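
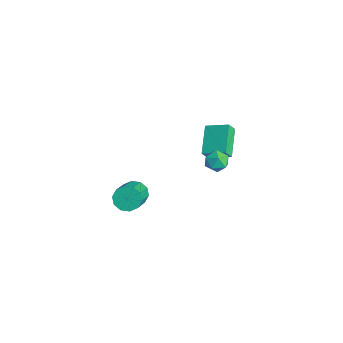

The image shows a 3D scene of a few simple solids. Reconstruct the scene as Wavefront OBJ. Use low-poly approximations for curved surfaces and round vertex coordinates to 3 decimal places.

v -2.932 2.921 -1.144
v -2.759 2.465 -0.46
v -2.06 3.964 -0.669
v -1.887 3.508 0.015
v -1.433 2.092 -2.075
v -1.26 1.636 -1.391
v -0.561 3.135 -1.6
v -0.388 2.679 -0.916
v 1.696 -3.449 -0.507
v 2.172 -3.49 -1.136
v 3.54 -4.391 -0.042
v 3.064 -4.351 0.587
v 2.264 -3.07 -0.904
v 3.632 -3.971 0.19
v 2.138 -2.795 -0.521
v 3.506 -3.696 0.573
v 1.844 -2.77 -0.132
v 3.212 -3.671 0.962
v 1.493 -3.004 0.113
v 2.861 -3.905 1.207
v 1.22 -3.409 0.122
v 2.588 -4.31 1.216
v 1.128 -3.829 -0.11
v 2.496 -4.73 0.984
v 1.254 -4.104 -0.493
v 2.622 -5.005 0.601
v 1.548 -4.129 -0.882
v 2.916 -5.03 0.212
v 1.899 -3.895 -1.127
v 3.267 -4.796 -0.033
v 1.003 2.233 0.122
v 1.53 1.854 -0.288
v 0.15 1.386 -0.192
v 0.677 1.007 -0.602
v 0.725 1.023 0.164
v 1.252 1.546 0.358
v 0.428 1.694 -0.838
v 0.955 2.217 -0.644
v 1.175 1.521 -0.881
v 1.358 1.106 -0.262
v 0.322 2.134 -0.218
v 0.505 1.719 0.401
f 2 4 1
f 5 2 1
f 1 4 3
f 3 5 1
f 2 8 4
f 6 2 5
f 6 8 2
f 4 8 3
f 7 5 3
f 3 8 7
f 7 6 5
f 8 6 7
f 10 9 13
f 10 13 11
f 11 13 14
f 11 14 12
f 13 9 15
f 13 15 14
f 14 15 16
f 14 16 12
f 15 9 17
f 15 17 16
f 16 17 18
f 16 18 12
f 17 9 19
f 17 19 18
f 18 19 20
f 18 20 12
f 19 9 21
f 19 21 20
f 20 21 22
f 20 22 12
f 21 9 23
f 21 23 22
f 22 23 24
f 22 24 12
f 23 9 25
f 23 25 24
f 24 25 26
f 24 26 12
f 25 9 27
f 25 27 26
f 26 27 28
f 26 28 12
f 27 9 29
f 27 29 28
f 28 29 30
f 28 30 12
f 29 9 10
f 29 10 30
f 30 10 11
f 30 11 12
f 31 42 36
f 31 36 32
f 31 32 38
f 31 38 41
f 31 41 42
f 32 36 40
f 36 42 35
f 42 41 33
f 41 38 37
f 38 32 39
f 34 40 35
f 34 35 33
f 34 33 37
f 34 37 39
f 34 39 40
f 35 40 36
f 33 35 42
f 37 33 41
f 39 37 38
f 40 39 32



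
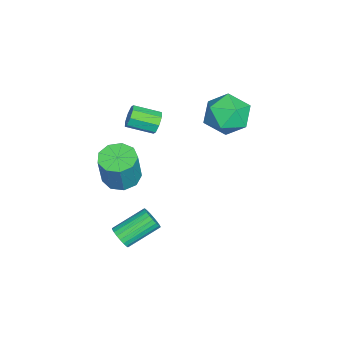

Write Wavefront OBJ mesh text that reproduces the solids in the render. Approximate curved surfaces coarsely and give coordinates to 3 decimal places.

v -1.763 -1.959 -0.904
v -1.466 -2.084 -1.374
v -1.32 -3.267 -0.966
v -1.617 -3.141 -0.496
v -1.212 -1.941 -1.05
v -1.066 -3.124 -0.642
v -1.281 -1.808 -0.64
v -1.135 -2.991 -0.232
v -1.632 -1.763 -0.385
v -1.486 -2.946 0.023
v -2.06 -1.833 -0.434
v -1.914 -3.016 -0.026
v -2.314 -1.976 -0.758
v -2.168 -3.159 -0.35
v -2.245 -2.109 -1.168
v -2.099 -3.292 -0.76
v -1.894 -2.154 -1.423
v -1.748 -3.337 -1.015
v 2.961 -2.643 -4.37
v 3.416 -2.547 -4.058
v 2.635 -1.361 -3.279
v 2.179 -1.457 -3.59
v 3.451 -2.406 -4.24
v 2.67 -1.219 -3.461
v 3.401 -2.305 -4.444
v 2.619 -1.118 -3.665
v 3.274 -2.262 -4.635
v 2.493 -1.076 -3.856
v 3.094 -2.286 -4.78
v 2.313 -1.1 -4.001
v 2.89 -2.371 -4.854
v 2.109 -1.185 -4.075
v 2.699 -2.504 -4.845
v 1.918 -1.317 -4.065
v 2.553 -2.66 -4.753
v 1.772 -1.474 -3.974
v 2.477 -2.814 -4.595
v 1.696 -1.627 -3.816
v 2.485 -2.938 -4.398
v 1.704 -1.751 -3.619
v 2.575 -3.011 -4.196
v 1.794 -1.824 -3.417
v 2.732 -3.02 -4.024
v 1.951 -1.834 -3.245
v 2.928 -2.965 -3.912
v 2.147 -1.778 -3.133
v 3.13 -2.853 -3.879
v 2.349 -1.667 -3.1
v 3.303 -2.706 -3.931
v 2.522 -1.52 -3.152
v 2.42 -2.647 -0.814
v 2.836 -1.961 -0.921
v 3.316 -2.006 0.646
v 2.9 -2.693 0.754
v 2.319 -1.845 -0.759
v 2.799 -1.891 0.808
v 1.849 -2.105 -0.623
v 2.329 -2.151 0.944
v 1.646 -2.619 -0.576
v 2.126 -2.665 0.992
v 1.806 -3.146 -0.64
v 2.286 -3.191 0.927
v 2.252 -3.439 -0.786
v 2.732 -3.485 0.782
v 2.778 -3.362 -0.944
v 3.258 -3.408 0.623
v 3.136 -2.951 -1.042
v 3.616 -2.996 0.526
v 3.159 -2.397 -1.033
v 3.639 -2.443 0.535
v -3.226 0.981 -0.205
v -2.549 1.814 0.133
v -1.771 -0.034 -0.613
v -1.094 0.799 -0.275
v -1.712 0.235 0.478
v -2.611 0.863 0.73
v -1.709 0.917 -1.21
v -2.608 1.545 -0.958
v -1.612 1.775 -0.488
v -1.614 1.353 0.555
v -2.706 0.427 -1.035
v -2.708 0.005 0.008
f 2 1 5
f 2 5 3
f 3 5 6
f 3 6 4
f 5 1 7
f 5 7 6
f 6 7 8
f 6 8 4
f 7 1 9
f 7 9 8
f 8 9 10
f 8 10 4
f 9 1 11
f 9 11 10
f 10 11 12
f 10 12 4
f 11 1 13
f 11 13 12
f 12 13 14
f 12 14 4
f 13 1 15
f 13 15 14
f 14 15 16
f 14 16 4
f 15 1 17
f 15 17 16
f 16 17 18
f 16 18 4
f 17 1 2
f 17 2 18
f 18 2 3
f 18 3 4
f 20 19 23
f 20 23 21
f 21 23 24
f 21 24 22
f 23 19 25
f 23 25 24
f 24 25 26
f 24 26 22
f 25 19 27
f 25 27 26
f 26 27 28
f 26 28 22
f 27 19 29
f 27 29 28
f 28 29 30
f 28 30 22
f 29 19 31
f 29 31 30
f 30 31 32
f 30 32 22
f 31 19 33
f 31 33 32
f 32 33 34
f 32 34 22
f 33 19 35
f 33 35 34
f 34 35 36
f 34 36 22
f 35 19 37
f 35 37 36
f 36 37 38
f 36 38 22
f 37 19 39
f 37 39 38
f 38 39 40
f 38 40 22
f 39 19 41
f 39 41 40
f 40 41 42
f 40 42 22
f 41 19 43
f 41 43 42
f 42 43 44
f 42 44 22
f 43 19 45
f 43 45 44
f 44 45 46
f 44 46 22
f 45 19 47
f 45 47 46
f 46 47 48
f 46 48 22
f 47 19 49
f 47 49 48
f 48 49 50
f 48 50 22
f 49 19 20
f 49 20 50
f 50 20 21
f 50 21 22
f 52 51 55
f 52 55 53
f 53 55 56
f 53 56 54
f 55 51 57
f 55 57 56
f 56 57 58
f 56 58 54
f 57 51 59
f 57 59 58
f 58 59 60
f 58 60 54
f 59 51 61
f 59 61 60
f 60 61 62
f 60 62 54
f 61 51 63
f 61 63 62
f 62 63 64
f 62 64 54
f 63 51 65
f 63 65 64
f 64 65 66
f 64 66 54
f 65 51 67
f 65 67 66
f 66 67 68
f 66 68 54
f 67 51 69
f 67 69 68
f 68 69 70
f 68 70 54
f 69 51 52
f 69 52 70
f 70 52 53
f 70 53 54
f 71 82 76
f 71 76 72
f 71 72 78
f 71 78 81
f 71 81 82
f 72 76 80
f 76 82 75
f 82 81 73
f 81 78 77
f 78 72 79
f 74 80 75
f 74 75 73
f 74 73 77
f 74 77 79
f 74 79 80
f 75 80 76
f 73 75 82
f 77 73 81
f 79 77 78
f 80 79 72



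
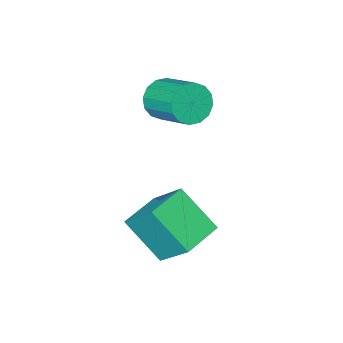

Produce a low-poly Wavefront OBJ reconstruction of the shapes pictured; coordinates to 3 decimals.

v 1.57 -0.334 -0.178
v 1.438 1.007 1.259
v 1.158 1.123 -1.575
v 1.027 2.464 -0.138
v 3.153 -0.024 -0.322
v 3.022 1.317 1.115
v 2.742 1.433 -1.719
v 2.61 2.774 -0.282
v -0.888 -2.735 2.516
v -0.396 -3.079 3.2
v -0.34 -1.428 3.988
v -0.832 -1.085 3.304
v -0.079 -2.937 2.881
v -0.024 -1.286 3.669
v 0.021 -2.741 2.465
v 0.076 -1.091 3.253
v -0.123 -2.544 2.062
v -0.067 -0.893 2.85
v -0.471 -2.398 1.78
v -0.416 -0.748 2.568
v -0.931 -2.343 1.696
v -0.876 -0.692 2.484
v -1.38 -2.392 1.832
v -1.324 -0.741 2.62
v -1.696 -2.534 2.151
v -1.641 -0.883 2.939
v -1.796 -2.729 2.567
v -1.741 -1.079 3.355
v -1.653 -2.927 2.97
v -1.597 -1.276 3.758
v -1.304 -3.072 3.252
v -1.249 -1.422 4.04
v -0.844 -3.128 3.336
v -0.789 -1.477 4.124
f 2 4 1
f 5 2 1
f 1 4 3
f 3 5 1
f 2 8 4
f 6 2 5
f 6 8 2
f 4 8 3
f 7 5 3
f 3 8 7
f 7 6 5
f 8 6 7
f 10 9 13
f 10 13 11
f 11 13 14
f 11 14 12
f 13 9 15
f 13 15 14
f 14 15 16
f 14 16 12
f 15 9 17
f 15 17 16
f 16 17 18
f 16 18 12
f 17 9 19
f 17 19 18
f 18 19 20
f 18 20 12
f 19 9 21
f 19 21 20
f 20 21 22
f 20 22 12
f 21 9 23
f 21 23 22
f 22 23 24
f 22 24 12
f 23 9 25
f 23 25 24
f 24 25 26
f 24 26 12
f 25 9 27
f 25 27 26
f 26 27 28
f 26 28 12
f 27 9 29
f 27 29 28
f 28 29 30
f 28 30 12
f 29 9 31
f 29 31 30
f 30 31 32
f 30 32 12
f 31 9 33
f 31 33 32
f 32 33 34
f 32 34 12
f 33 9 10
f 33 10 34
f 34 10 11
f 34 11 12



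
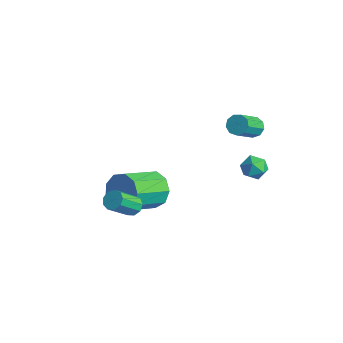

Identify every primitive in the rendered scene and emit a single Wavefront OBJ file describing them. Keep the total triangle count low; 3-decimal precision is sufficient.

v 2.481 4.185 -1.51
v 3.025 4.009 -1.1
v 2.575 3.191 -2.06
v 3.119 3.015 -1.65
v 2.471 3.053 -1.377
v 2.413 3.667 -1.037
v 3.187 3.533 -2.123
v 3.129 4.147 -1.783
v 3.462 3.606 -1.478
v 3.019 3.309 -1.018
v 2.581 3.891 -2.142
v 2.138 3.594 -1.682
v -0.162 0.204 -3.494
v 0.444 -0.126 -4.203
v 0.569 -1.975 -3.236
v -0.038 -1.644 -2.526
v 0.804 0.159 -3.705
v 0.928 -1.69 -2.738
v 0.711 0.465 -3.108
v 0.836 -1.383 -2.141
v 0.21 0.649 -2.692
v 0.335 -1.199 -1.724
v -0.465 0.625 -2.65
v -0.34 -1.223 -1.683
v -0.999 0.404 -3.004
v -0.874 -1.444 -2.036
v -1.141 0.09 -3.586
v -1.017 -1.759 -2.619
v -0.826 -0.171 -4.126
v -0.701 -2.02 -3.158
v -0.2 -0.257 -4.369
v -0.075 -2.105 -3.402
v 0.979 -1.752 -2.674
v 1.368 -1.489 -2.428
v 1.41 -2.565 -1.341
v 1.021 -2.828 -1.586
v 1.046 -1.377 -2.305
v 1.088 -2.453 -1.218
v 0.693 -1.441 -2.354
v 0.735 -2.516 -1.267
v 0.473 -1.65 -2.553
v 0.515 -2.726 -1.466
v 0.49 -1.907 -2.808
v 0.532 -2.983 -1.721
v 0.736 -2.092 -3
v 0.778 -3.167 -1.913
v 1.095 -2.117 -3.04
v 1.137 -3.193 -1.952
v 1.4 -1.972 -2.908
v 1.442 -3.048 -1.821
v 1.508 -1.724 -2.666
v 1.55 -2.8 -1.579
v 2.375 3.82 0.855
v 2.867 4.045 0.956
v 3.196 2.866 1.986
v 2.705 2.64 1.885
v 2.611 4.182 1.195
v 2.94 3.003 2.225
v 2.245 4.15 1.275
v 2.574 2.97 2.305
v 1.94 3.963 1.158
v 2.269 2.783 2.188
v 1.839 3.709 0.9
v 2.168 2.529 1.93
v 1.989 3.507 0.62
v 2.318 2.327 1.65
v 2.32 3.451 0.451
v 2.649 2.272 1.48
v 2.677 3.568 0.47
v 3.006 2.388 1.5
v 2.893 3.803 0.67
v 3.222 2.623 1.7
f 1 12 6
f 1 6 2
f 1 2 8
f 1 8 11
f 1 11 12
f 2 6 10
f 6 12 5
f 12 11 3
f 11 8 7
f 8 2 9
f 4 10 5
f 4 5 3
f 4 3 7
f 4 7 9
f 4 9 10
f 5 10 6
f 3 5 12
f 7 3 11
f 9 7 8
f 10 9 2
f 14 13 17
f 14 17 15
f 15 17 18
f 15 18 16
f 17 13 19
f 17 19 18
f 18 19 20
f 18 20 16
f 19 13 21
f 19 21 20
f 20 21 22
f 20 22 16
f 21 13 23
f 21 23 22
f 22 23 24
f 22 24 16
f 23 13 25
f 23 25 24
f 24 25 26
f 24 26 16
f 25 13 27
f 25 27 26
f 26 27 28
f 26 28 16
f 27 13 29
f 27 29 28
f 28 29 30
f 28 30 16
f 29 13 31
f 29 31 30
f 30 31 32
f 30 32 16
f 31 13 14
f 31 14 32
f 32 14 15
f 32 15 16
f 34 33 37
f 34 37 35
f 35 37 38
f 35 38 36
f 37 33 39
f 37 39 38
f 38 39 40
f 38 40 36
f 39 33 41
f 39 41 40
f 40 41 42
f 40 42 36
f 41 33 43
f 41 43 42
f 42 43 44
f 42 44 36
f 43 33 45
f 43 45 44
f 44 45 46
f 44 46 36
f 45 33 47
f 45 47 46
f 46 47 48
f 46 48 36
f 47 33 49
f 47 49 48
f 48 49 50
f 48 50 36
f 49 33 51
f 49 51 50
f 50 51 52
f 50 52 36
f 51 33 34
f 51 34 52
f 52 34 35
f 52 35 36
f 54 53 57
f 54 57 55
f 55 57 58
f 55 58 56
f 57 53 59
f 57 59 58
f 58 59 60
f 58 60 56
f 59 53 61
f 59 61 60
f 60 61 62
f 60 62 56
f 61 53 63
f 61 63 62
f 62 63 64
f 62 64 56
f 63 53 65
f 63 65 64
f 64 65 66
f 64 66 56
f 65 53 67
f 65 67 66
f 66 67 68
f 66 68 56
f 67 53 69
f 67 69 68
f 68 69 70
f 68 70 56
f 69 53 71
f 69 71 70
f 70 71 72
f 70 72 56
f 71 53 54
f 71 54 72
f 72 54 55
f 72 55 56



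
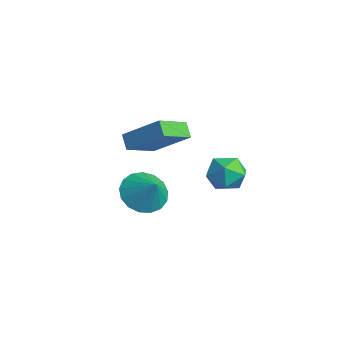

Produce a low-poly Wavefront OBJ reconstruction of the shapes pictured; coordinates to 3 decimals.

v 1.472 -3.521 -1.999
v 2.141 -4.014 -2.574
v 2.368 -3.379 -1.081
v 2.198 -3.551 -2.701
v 2.088 -3.081 -2.668
v 1.838 -2.712 -2.481
v 1.504 -2.529 -2.183
v 1.163 -2.572 -1.844
v 0.892 -2.834 -1.54
v 0.755 -3.252 -1.341
v 0.782 -3.733 -1.293
v 0.967 -4.164 -1.407
v 1.268 -4.449 -1.656
v 1.616 -4.521 -1.984
v 1.931 -4.364 -2.315
v -3.325 -2.433 -1.638
v -2.072 -1.339 -0.406
v -3.86 -1.003 -2.363
v -2.606 0.091 -1.132
v -2.734 -2.491 -2.188
v -1.48 -1.397 -0.957
v -3.268 -1.061 -2.914
v -2.015 0.033 -1.682
v -1.947 1.62 -3.399
v -1.184 2.145 -3.712
v -1.096 0.295 -3.548
v -0.333 0.82 -3.861
v -0.625 0.888 -2.931
v -1.151 1.707 -2.838
v -1.129 0.733 -4.422
v -1.655 1.552 -4.329
v -0.679 1.597 -4.344
v -0.367 1.693 -3.422
v -1.913 0.747 -3.838
v -1.601 0.843 -2.916
f 2 1 4
f 2 4 3
f 4 1 5
f 4 5 3
f 5 1 6
f 5 6 3
f 6 1 7
f 6 7 3
f 7 1 8
f 7 8 3
f 8 1 9
f 8 9 3
f 9 1 10
f 9 10 3
f 10 1 11
f 10 11 3
f 11 1 12
f 11 12 3
f 12 1 13
f 12 13 3
f 13 1 14
f 13 14 3
f 14 1 15
f 14 15 3
f 15 1 2
f 15 2 3
f 17 19 16
f 20 17 16
f 16 19 18
f 18 20 16
f 17 23 19
f 21 17 20
f 21 23 17
f 19 23 18
f 22 20 18
f 18 23 22
f 22 21 20
f 23 21 22
f 24 35 29
f 24 29 25
f 24 25 31
f 24 31 34
f 24 34 35
f 25 29 33
f 29 35 28
f 35 34 26
f 34 31 30
f 31 25 32
f 27 33 28
f 27 28 26
f 27 26 30
f 27 30 32
f 27 32 33
f 28 33 29
f 26 28 35
f 30 26 34
f 32 30 31
f 33 32 25



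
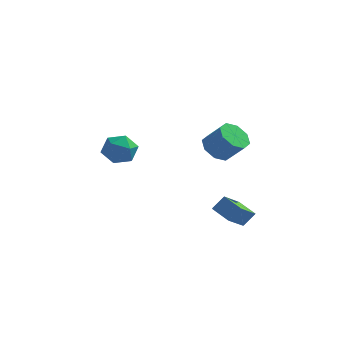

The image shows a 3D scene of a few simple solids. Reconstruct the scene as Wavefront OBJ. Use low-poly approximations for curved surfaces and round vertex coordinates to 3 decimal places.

v 3.63 -3.101 0.141
v 2.791 -2.627 0.473
v 3.947 -1.989 -0.648
v 3.108 -1.515 -0.316
v 4.052 -2.785 0.756
v 3.213 -2.311 1.088
v 4.369 -1.673 -0.033
v 3.53 -1.199 0.299
v 2.672 -1.61 3.5
v 3.155 -1.951 2.991
v 3.971 -2.11 3.87
v 3.488 -1.77 4.38
v 3.235 -1.36 3.023
v 4.051 -1.519 3.902
v 2.986 -0.916 3.334
v 3.802 -1.075 4.214
v 2.553 -0.879 3.743
v 3.369 -1.038 4.622
v 2.189 -1.27 4.01
v 3.005 -1.429 4.889
v 2.109 -1.861 3.978
v 2.925 -2.02 4.857
v 2.358 -2.305 3.666
v 3.174 -2.464 4.546
v 2.791 -2.342 3.258
v 3.607 -2.501 4.137
v -2.473 -0.554 2.954
v -1.919 0.043 2.67
v -1.821 -1.523 2.19
v -1.267 -0.926 1.906
v -1.245 -1.177 2.73
v -1.647 -0.579 3.202
v -2.093 -0.901 1.658
v -2.495 -0.303 2.13
v -1.684 -0.172 1.869
v -1.16 -0.342 2.531
v -2.58 -1.138 2.329
v -2.056 -1.308 2.991
f 2 4 1
f 5 2 1
f 1 4 3
f 3 5 1
f 2 8 4
f 6 2 5
f 6 8 2
f 4 8 3
f 7 5 3
f 3 8 7
f 7 6 5
f 8 6 7
f 10 9 13
f 10 13 11
f 11 13 14
f 11 14 12
f 13 9 15
f 13 15 14
f 14 15 16
f 14 16 12
f 15 9 17
f 15 17 16
f 16 17 18
f 16 18 12
f 17 9 19
f 17 19 18
f 18 19 20
f 18 20 12
f 19 9 21
f 19 21 20
f 20 21 22
f 20 22 12
f 21 9 23
f 21 23 22
f 22 23 24
f 22 24 12
f 23 9 25
f 23 25 24
f 24 25 26
f 24 26 12
f 25 9 10
f 25 10 26
f 26 10 11
f 26 11 12
f 27 38 32
f 27 32 28
f 27 28 34
f 27 34 37
f 27 37 38
f 28 32 36
f 32 38 31
f 38 37 29
f 37 34 33
f 34 28 35
f 30 36 31
f 30 31 29
f 30 29 33
f 30 33 35
f 30 35 36
f 31 36 32
f 29 31 38
f 33 29 37
f 35 33 34
f 36 35 28



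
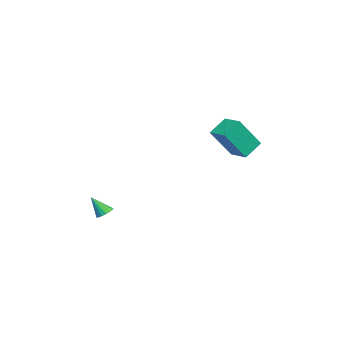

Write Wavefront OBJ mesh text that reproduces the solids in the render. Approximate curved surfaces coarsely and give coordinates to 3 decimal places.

v -0.82 3.493 2.405
v -0.083 2.465 4.107
v 0.041 4.292 2.516
v 0.778 3.264 4.217
v -0.078 2.796 1.663
v 0.659 1.768 3.364
v 0.783 3.595 1.773
v 1.52 2.567 3.475
v 1.574 -3.44 -2.066
v 1.998 -3.699 -2.219
v 1.506 -4.16 -1.034
v 2.089 -3.512 -2.082
v 2.062 -3.308 -1.942
v 1.923 -3.135 -1.83
v 1.704 -3.031 -1.772
v 1.456 -3.021 -1.781
v 1.234 -3.107 -1.856
v 1.091 -3.269 -1.978
v 1.058 -3.47 -2.121
v 1.143 -3.665 -2.251
v 1.327 -3.807 -2.339
v 1.568 -3.866 -2.364
v 1.81 -3.827 -2.321
f 2 4 1
f 5 2 1
f 1 4 3
f 3 5 1
f 2 8 4
f 6 2 5
f 6 8 2
f 4 8 3
f 7 5 3
f 3 8 7
f 7 6 5
f 8 6 7
f 10 9 12
f 10 12 11
f 12 9 13
f 12 13 11
f 13 9 14
f 13 14 11
f 14 9 15
f 14 15 11
f 15 9 16
f 15 16 11
f 16 9 17
f 16 17 11
f 17 9 18
f 17 18 11
f 18 9 19
f 18 19 11
f 19 9 20
f 19 20 11
f 20 9 21
f 20 21 11
f 21 9 22
f 21 22 11
f 22 9 23
f 22 23 11
f 23 9 10
f 23 10 11



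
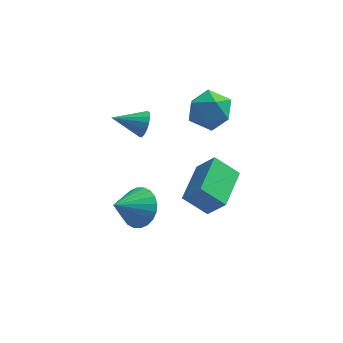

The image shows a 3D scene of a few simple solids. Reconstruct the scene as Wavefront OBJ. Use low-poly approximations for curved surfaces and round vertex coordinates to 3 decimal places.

v -0.883 3.412 -0.357
v -0.233 4.214 -0.855
v 0.293 3.346 1.075
v 0.943 4.148 0.577
v -0.093 4.421 0.983
v -0.82 4.462 0.097
v 0.88 3.098 0.123
v 0.153 3.139 -0.763
v 0.857 4.02 -0.558
v 0.256 4.838 -0.027
v -0.196 2.722 0.247
v -0.797 3.54 0.778
v -0.822 -1.997 -0.656
v -0.046 -2.304 0.354
v -0.333 0.021 -0.417
v 0.442 -0.286 0.593
v 0.258 -2.154 -1.533
v 1.033 -2.461 -0.523
v 0.746 -0.136 -1.294
v 1.522 -0.443 -0.284
v -2.71 1.761 0.773
v -2.464 1.34 1.275
v -4.11 1.579 1.307
v -2.451 1.645 1.413
v -2.497 1.977 1.404
v -2.592 2.259 1.251
v -2.714 2.427 0.988
v -2.835 2.443 0.676
v -2.927 2.302 0.386
v -2.97 2.038 0.185
v -2.952 1.71 0.119
v -2.879 1.394 0.202
v -2.767 1.162 0.417
v -2.642 1.067 0.713
v -2.533 1.131 1.023
v -2.856 0.3 -3.798
v -2.382 0.719 -2.947
v -3.884 -0.56 -2.802
v -2.682 0.995 -3.017
v -3.007 1.166 -3.206
v -3.31 1.205 -3.485
v -3.544 1.106 -3.812
v -3.673 0.885 -4.136
v -3.677 0.574 -4.409
v -3.556 0.222 -4.589
v -3.329 -0.118 -4.649
v -3.03 -0.395 -4.579
v -2.704 -0.566 -4.39
v -2.401 -0.605 -4.111
v -2.168 -0.506 -3.784
v -2.039 -0.285 -3.459
v -2.035 0.026 -3.186
v -2.155 0.378 -3.006
f 1 12 6
f 1 6 2
f 1 2 8
f 1 8 11
f 1 11 12
f 2 6 10
f 6 12 5
f 12 11 3
f 11 8 7
f 8 2 9
f 4 10 5
f 4 5 3
f 4 3 7
f 4 7 9
f 4 9 10
f 5 10 6
f 3 5 12
f 7 3 11
f 9 7 8
f 10 9 2
f 14 16 13
f 17 14 13
f 13 16 15
f 15 17 13
f 14 20 16
f 18 14 17
f 18 20 14
f 16 20 15
f 19 17 15
f 15 20 19
f 19 18 17
f 20 18 19
f 22 21 24
f 22 24 23
f 24 21 25
f 24 25 23
f 25 21 26
f 25 26 23
f 26 21 27
f 26 27 23
f 27 21 28
f 27 28 23
f 28 21 29
f 28 29 23
f 29 21 30
f 29 30 23
f 30 21 31
f 30 31 23
f 31 21 32
f 31 32 23
f 32 21 33
f 32 33 23
f 33 21 34
f 33 34 23
f 34 21 35
f 34 35 23
f 35 21 22
f 35 22 23
f 37 36 39
f 37 39 38
f 39 36 40
f 39 40 38
f 40 36 41
f 40 41 38
f 41 36 42
f 41 42 38
f 42 36 43
f 42 43 38
f 43 36 44
f 43 44 38
f 44 36 45
f 44 45 38
f 45 36 46
f 45 46 38
f 46 36 47
f 46 47 38
f 47 36 48
f 47 48 38
f 48 36 49
f 48 49 38
f 49 36 50
f 49 50 38
f 50 36 51
f 50 51 38
f 51 36 52
f 51 52 38
f 52 36 53
f 52 53 38
f 53 36 37
f 53 37 38



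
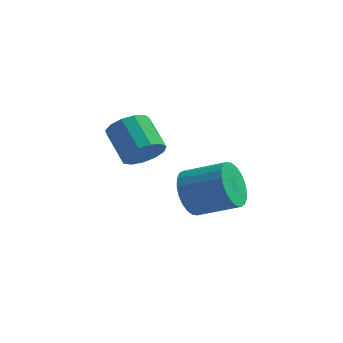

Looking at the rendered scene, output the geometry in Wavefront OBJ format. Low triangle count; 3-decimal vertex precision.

v 2.004 -2.056 -0.796
v 2.513 -1.361 -0.919
v 1.545 -0.49 -0.007
v 1.036 -1.184 0.116
v 2.181 -1.354 -1.279
v 1.213 -0.483 -0.367
v 1.792 -1.57 -1.486
v 0.824 -0.698 -0.574
v 1.471 -1.94 -1.473
v 0.503 -1.068 -0.562
v 1.319 -2.347 -1.246
v 0.35 -1.475 -0.334
v 1.384 -2.661 -0.876
v 0.416 -1.789 0.036
v 1.647 -2.783 -0.48
v 0.678 -1.912 0.432
v 2.022 -2.675 -0.185
v 1.054 -1.803 0.727
v 2.393 -2.37 -0.083
v 1.424 -1.498 0.828
v 2.639 -1.965 -0.208
v 1.671 -1.093 0.703
v 2.684 -1.589 -0.52
v 1.716 -0.717 0.392
v 2.682 1.097 -4.357
v 3.053 1.529 -5.287
v 4.769 1.635 -4.552
v 4.398 1.203 -3.623
v 2.94 1.879 -5.072
v 4.656 1.984 -4.338
v 2.787 2.109 -4.749
v 4.504 2.215 -4.014
v 2.619 2.185 -4.366
v 4.335 2.291 -3.631
v 2.46 2.096 -3.982
v 4.176 2.202 -3.247
v 2.334 1.855 -3.655
v 4.051 1.96 -2.92
v 2.262 1.498 -3.435
v 3.979 1.604 -2.7
v 2.254 1.08 -3.355
v 3.97 1.186 -2.62
v 2.311 0.665 -3.428
v 4.027 0.771 -2.693
v 2.424 0.316 -3.642
v 4.14 0.421 -2.908
v 2.576 0.085 -3.966
v 4.293 0.191 -3.231
v 2.745 0.009 -4.349
v 4.461 0.115 -3.614
v 2.904 0.098 -4.733
v 4.62 0.204 -3.998
v 3.029 0.34 -5.06
v 4.746 0.445 -4.325
v 3.101 0.696 -5.28
v 4.818 0.802 -4.545
v 3.11 1.114 -5.36
v 4.826 1.22 -4.625
f 2 1 5
f 2 5 3
f 3 5 6
f 3 6 4
f 5 1 7
f 5 7 6
f 6 7 8
f 6 8 4
f 7 1 9
f 7 9 8
f 8 9 10
f 8 10 4
f 9 1 11
f 9 11 10
f 10 11 12
f 10 12 4
f 11 1 13
f 11 13 12
f 12 13 14
f 12 14 4
f 13 1 15
f 13 15 14
f 14 15 16
f 14 16 4
f 15 1 17
f 15 17 16
f 16 17 18
f 16 18 4
f 17 1 19
f 17 19 18
f 18 19 20
f 18 20 4
f 19 1 21
f 19 21 20
f 20 21 22
f 20 22 4
f 21 1 23
f 21 23 22
f 22 23 24
f 22 24 4
f 23 1 2
f 23 2 24
f 24 2 3
f 24 3 4
f 26 25 29
f 26 29 27
f 27 29 30
f 27 30 28
f 29 25 31
f 29 31 30
f 30 31 32
f 30 32 28
f 31 25 33
f 31 33 32
f 32 33 34
f 32 34 28
f 33 25 35
f 33 35 34
f 34 35 36
f 34 36 28
f 35 25 37
f 35 37 36
f 36 37 38
f 36 38 28
f 37 25 39
f 37 39 38
f 38 39 40
f 38 40 28
f 39 25 41
f 39 41 40
f 40 41 42
f 40 42 28
f 41 25 43
f 41 43 42
f 42 43 44
f 42 44 28
f 43 25 45
f 43 45 44
f 44 45 46
f 44 46 28
f 45 25 47
f 45 47 46
f 46 47 48
f 46 48 28
f 47 25 49
f 47 49 48
f 48 49 50
f 48 50 28
f 49 25 51
f 49 51 50
f 50 51 52
f 50 52 28
f 51 25 53
f 51 53 52
f 52 53 54
f 52 54 28
f 53 25 55
f 53 55 54
f 54 55 56
f 54 56 28
f 55 25 57
f 55 57 56
f 56 57 58
f 56 58 28
f 57 25 26
f 57 26 58
f 58 26 27
f 58 27 28



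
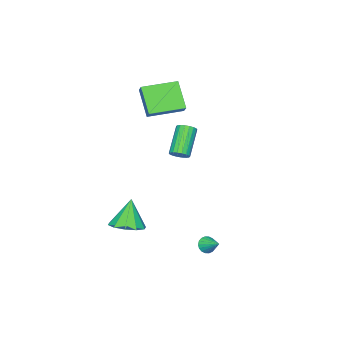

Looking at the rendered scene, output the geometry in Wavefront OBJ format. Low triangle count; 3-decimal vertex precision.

v 2.163 -1.232 -2.435
v 2.983 -0.719 -2.082
v 1.537 -1.408 -0.725
v 2.525 -0.295 -2.206
v 1.928 -0.229 -2.418
v 1.421 -0.546 -2.636
v 1.198 -1.125 -2.778
v 1.343 -1.745 -2.788
v 1.801 -2.169 -2.664
v 2.398 -2.235 -2.453
v 2.905 -1.917 -2.234
v 3.129 -1.338 -2.093
v -5.225 -3.553 4.486
v -4.738 -3.037 5.086
v -4.537 -2.483 3.008
v -4.05 -1.967 3.608
v -3.59 -4.873 4.292
v -3.103 -4.357 4.892
v -2.902 -3.803 2.814
v -2.415 -3.287 3.414
v 0.939 3.119 -2.827
v 1.244 2.821 -2.479
v 1.201 4.081 -2.233
v 1.405 2.885 -2.653
v 1.473 2.994 -2.86
v 1.436 3.129 -3.062
v 1.301 3.261 -3.216
v 1.093 3.366 -3.294
v 0.855 3.421 -3.279
v 0.634 3.417 -3.175
v 0.473 3.354 -3.001
v 0.404 3.245 -2.794
v 0.441 3.11 -2.592
v 0.577 2.978 -2.438
v 0.784 2.873 -2.36
v 1.022 2.817 -2.375
v -0.62 0.147 2.204
v -0.247 0.293 2.609
v -1.526 -0.181 3.961
v -1.9 -0.327 3.556
v -0.372 0.51 2.567
v -1.651 0.036 3.918
v -0.546 0.654 2.453
v -1.825 0.181 3.804
v -0.735 0.699 2.289
v -2.014 0.225 3.641
v -0.901 0.634 2.109
v -2.18 0.16 3.46
v -1.012 0.472 1.948
v -2.291 -0.002 3.299
v -1.045 0.246 1.837
v -2.324 -0.227 3.189
v -0.994 0.001 1.799
v -2.273 -0.473 3.151
v -0.869 -0.216 1.842
v -2.148 -0.69 3.193
v -0.695 -0.361 1.956
v -1.974 -0.834 3.307
v -0.506 -0.405 2.119
v -1.785 -0.879 3.471
v -0.34 -0.34 2.3
v -1.619 -0.814 3.651
v -0.229 -0.178 2.461
v -1.508 -0.652 3.812
v -0.196 0.047 2.571
v -1.475 -0.426 3.923
f 2 1 4
f 2 4 3
f 4 1 5
f 4 5 3
f 5 1 6
f 5 6 3
f 6 1 7
f 6 7 3
f 7 1 8
f 7 8 3
f 8 1 9
f 8 9 3
f 9 1 10
f 9 10 3
f 10 1 11
f 10 11 3
f 11 1 12
f 11 12 3
f 12 1 2
f 12 2 3
f 14 16 13
f 17 14 13
f 13 16 15
f 15 17 13
f 14 20 16
f 18 14 17
f 18 20 14
f 16 20 15
f 19 17 15
f 15 20 19
f 19 18 17
f 20 18 19
f 22 21 24
f 22 24 23
f 24 21 25
f 24 25 23
f 25 21 26
f 25 26 23
f 26 21 27
f 26 27 23
f 27 21 28
f 27 28 23
f 28 21 29
f 28 29 23
f 29 21 30
f 29 30 23
f 30 21 31
f 30 31 23
f 31 21 32
f 31 32 23
f 32 21 33
f 32 33 23
f 33 21 34
f 33 34 23
f 34 21 35
f 34 35 23
f 35 21 36
f 35 36 23
f 36 21 22
f 36 22 23
f 38 37 41
f 38 41 39
f 39 41 42
f 39 42 40
f 41 37 43
f 41 43 42
f 42 43 44
f 42 44 40
f 43 37 45
f 43 45 44
f 44 45 46
f 44 46 40
f 45 37 47
f 45 47 46
f 46 47 48
f 46 48 40
f 47 37 49
f 47 49 48
f 48 49 50
f 48 50 40
f 49 37 51
f 49 51 50
f 50 51 52
f 50 52 40
f 51 37 53
f 51 53 52
f 52 53 54
f 52 54 40
f 53 37 55
f 53 55 54
f 54 55 56
f 54 56 40
f 55 37 57
f 55 57 56
f 56 57 58
f 56 58 40
f 57 37 59
f 57 59 58
f 58 59 60
f 58 60 40
f 59 37 61
f 59 61 60
f 60 61 62
f 60 62 40
f 61 37 63
f 61 63 62
f 62 63 64
f 62 64 40
f 63 37 65
f 63 65 64
f 64 65 66
f 64 66 40
f 65 37 38
f 65 38 66
f 66 38 39
f 66 39 40



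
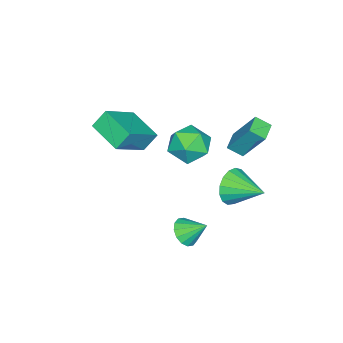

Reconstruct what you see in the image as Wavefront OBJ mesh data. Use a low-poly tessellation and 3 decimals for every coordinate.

v -3.289 3.202 2.618
v -3.072 2.485 3.079
v -3.256 4.329 4.354
v -3.039 3.612 4.815
v -2.281 3.408 2.465
v -2.064 2.691 2.926
v -2.248 4.535 4.201
v -2.031 3.818 4.662
v -1.764 -2.033 3.751
v -0.008 -2.457 4.988
v -1.06 -0.365 3.324
v 0.696 -0.79 4.561
v -1.256 -2.47 2.879
v 0.5 -2.895 4.116
v -0.552 -0.803 2.452
v 1.204 -1.227 3.689
v -1.643 2.092 3.751
v -0.591 2.489 3.597
v -1.009 0.371 3.643
v 0.043 0.768 3.489
v -0.469 0.891 4.495
v -0.86 1.955 4.562
v -0.74 0.905 2.678
v -1.131 1.969 2.745
v -0.032 1.756 2.934
v 0.135 1.747 4.057
v -1.735 1.113 3.183
v -1.568 1.104 4.306
v -2.149 3.005 0.163
v -1.715 2.7 1.058
v -1.911 4.735 0.637
v -1.33 2.733 0.744
v -1.133 2.828 0.297
v -1.169 2.964 -0.18
v -1.429 3.108 -0.579
v -1.854 3.23 -0.808
v -2.347 3.299 -0.814
v -2.794 3.301 -0.597
v -3.094 3.236 -0.205
v -3.178 3.117 0.271
v -3.025 2.972 0.723
v -2.672 2.835 1.046
v -2.2 2.737 1.167
v 1.552 2.544 -0.374
v 2.311 2.744 -0.466
v 1.388 3.536 0.434
v 2.111 2.949 -0.758
v 1.762 3.046 -0.947
v 1.356 3.008 -0.983
v 1.003 2.846 -0.856
v 0.797 2.603 -0.599
v 0.793 2.345 -0.283
v 0.992 2.139 0.009
v 1.341 2.042 0.199
v 1.747 2.08 0.235
v 2.1 2.242 0.107
v 2.307 2.485 -0.149
f 2 4 1
f 5 2 1
f 1 4 3
f 3 5 1
f 2 8 4
f 6 2 5
f 6 8 2
f 4 8 3
f 7 5 3
f 3 8 7
f 7 6 5
f 8 6 7
f 10 12 9
f 13 10 9
f 9 12 11
f 11 13 9
f 10 16 12
f 14 10 13
f 14 16 10
f 12 16 11
f 15 13 11
f 11 16 15
f 15 14 13
f 16 14 15
f 17 28 22
f 17 22 18
f 17 18 24
f 17 24 27
f 17 27 28
f 18 22 26
f 22 28 21
f 28 27 19
f 27 24 23
f 24 18 25
f 20 26 21
f 20 21 19
f 20 19 23
f 20 23 25
f 20 25 26
f 21 26 22
f 19 21 28
f 23 19 27
f 25 23 24
f 26 25 18
f 30 29 32
f 30 32 31
f 32 29 33
f 32 33 31
f 33 29 34
f 33 34 31
f 34 29 35
f 34 35 31
f 35 29 36
f 35 36 31
f 36 29 37
f 36 37 31
f 37 29 38
f 37 38 31
f 38 29 39
f 38 39 31
f 39 29 40
f 39 40 31
f 40 29 41
f 40 41 31
f 41 29 42
f 41 42 31
f 42 29 43
f 42 43 31
f 43 29 30
f 43 30 31
f 45 44 47
f 45 47 46
f 47 44 48
f 47 48 46
f 48 44 49
f 48 49 46
f 49 44 50
f 49 50 46
f 50 44 51
f 50 51 46
f 51 44 52
f 51 52 46
f 52 44 53
f 52 53 46
f 53 44 54
f 53 54 46
f 54 44 55
f 54 55 46
f 55 44 56
f 55 56 46
f 56 44 57
f 56 57 46
f 57 44 45
f 57 45 46



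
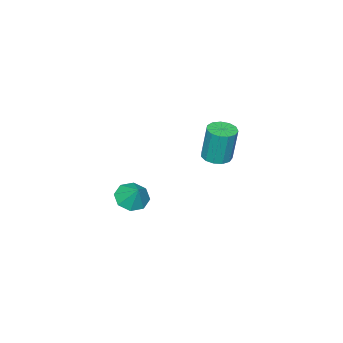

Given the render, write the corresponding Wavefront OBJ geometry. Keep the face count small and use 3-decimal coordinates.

v 2.498 -3.785 -2.126
v 3.022 -4.299 -1.929
v 2.782 -3.175 -1.294
v 3.231 -3.897 -2.294
v 3.01 -3.43 -2.561
v 2.49 -3.17 -2.573
v 1.974 -3.271 -2.324
v 1.765 -3.672 -1.959
v 1.986 -4.14 -1.691
v 2.506 -4.399 -1.679
v 2.794 0.807 2.343
v 3.402 0.763 2.368
v 3.354 0.989 3.942
v 2.746 1.033 3.917
v 3.331 1.096 2.318
v 3.283 1.322 3.892
v 3.089 1.337 2.276
v 3.041 1.563 3.85
v 2.754 1.409 2.256
v 2.706 1.635 3.829
v 2.432 1.291 2.263
v 2.383 1.517 3.836
v 2.224 1.019 2.295
v 2.176 1.245 3.869
v 2.198 0.679 2.343
v 2.149 0.905 3.917
v 2.361 0.381 2.391
v 2.312 0.607 3.964
v 2.661 0.217 2.424
v 2.613 0.443 3.997
v 3.004 0.241 2.431
v 2.956 0.467 4.004
v 3.28 0.445 2.41
v 3.232 0.671 3.984
f 2 1 4
f 2 4 3
f 4 1 5
f 4 5 3
f 5 1 6
f 5 6 3
f 6 1 7
f 6 7 3
f 7 1 8
f 7 8 3
f 8 1 9
f 8 9 3
f 9 1 10
f 9 10 3
f 10 1 2
f 10 2 3
f 12 11 15
f 12 15 13
f 13 15 16
f 13 16 14
f 15 11 17
f 15 17 16
f 16 17 18
f 16 18 14
f 17 11 19
f 17 19 18
f 18 19 20
f 18 20 14
f 19 11 21
f 19 21 20
f 20 21 22
f 20 22 14
f 21 11 23
f 21 23 22
f 22 23 24
f 22 24 14
f 23 11 25
f 23 25 24
f 24 25 26
f 24 26 14
f 25 11 27
f 25 27 26
f 26 27 28
f 26 28 14
f 27 11 29
f 27 29 28
f 28 29 30
f 28 30 14
f 29 11 31
f 29 31 30
f 30 31 32
f 30 32 14
f 31 11 33
f 31 33 32
f 32 33 34
f 32 34 14
f 33 11 12
f 33 12 34
f 34 12 13
f 34 13 14



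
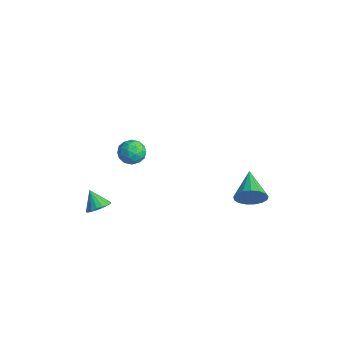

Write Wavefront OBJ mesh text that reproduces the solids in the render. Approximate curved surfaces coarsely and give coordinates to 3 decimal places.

v -0.176 3.024 -2.095
v 0.226 3.201 -1.402
v -1.504 3.896 -1.545
v 0.32 3.496 -1.644
v 0.3 3.683 -1.988
v 0.171 3.719 -2.357
v -0.037 3.596 -2.666
v -0.278 3.342 -2.844
v -0.495 3.015 -2.85
v -0.639 2.69 -2.683
v -0.677 2.442 -2.382
v -0.601 2.327 -2.014
v -0.427 2.372 -1.665
v -0.196 2.567 -1.415
v 0.04 2.866 -1.32
v -2.166 -2.067 2.723
v -1.491 -1.908 2.743
v -1.929 -3.112 3.057
v -1.254 -2.953 3.077
v -1.69 -2.674 3.539
v -1.836 -2.028 3.333
v -1.584 -2.992 2.467
v -1.73 -2.346 2.261
v -1.131 -2.48 2.585
v -1.196 -2.283 3.247
v -2.224 -2.737 2.553
v -2.289 -2.54 3.215
v -1.849 -1.895 2.704
v -1.571 -3.125 3.096
v -1.827 -2.96 3.368
v -1.43 -2.867 3.379
v -2.052 -1.966 3.05
v -1.655 -1.873 3.062
v -1.772 -2.323 3.53
v -1.765 -3.147 2.738
v -1.368 -3.054 2.75
v -1.99 -2.153 2.421
v -1.593 -2.06 2.432
v -1.648 -2.697 2.27
v -1.241 -2.138 2.622
v -1.102 -2.753 2.818
v -1.296 -2.776 2.46
v -1.382 -2.396 2.339
v -1.279 -2.023 3.011
v -1.14 -2.637 3.208
v -1.396 -2.473 3.479
v -1.482 -2.093 3.358
v -1.068 -2.359 2.918
v -2.28 -2.383 2.592
v -2.141 -2.997 2.789
v -1.938 -2.927 2.442
v -2.024 -2.547 2.321
v -2.318 -2.267 2.982
v -2.179 -2.882 3.178
v -2.038 -2.624 3.461
v -2.124 -2.244 3.34
v -2.352 -2.661 2.882
v -3.627 -3.156 -2.271
v -3.186 -3.482 -1.941
v -4.293 -3.224 -1.449
v -3.129 -3.189 -1.87
v -3.186 -2.889 -1.891
v -3.344 -2.65 -1.999
v -3.567 -2.527 -2.17
v -3.803 -2.547 -2.363
v -3.999 -2.708 -2.535
v -4.11 -2.97 -2.647
v -4.11 -3.276 -2.673
v -3.999 -3.553 -2.606
v -3.803 -3.74 -2.463
v -3.567 -3.793 -2.275
v -3.344 -3.7 -2.087
f 2 1 4
f 2 4 3
f 4 1 5
f 4 5 3
f 5 1 6
f 5 6 3
f 6 1 7
f 6 7 3
f 7 1 8
f 7 8 3
f 8 1 9
f 8 9 3
f 9 1 10
f 9 10 3
f 10 1 11
f 10 11 3
f 11 1 12
f 11 12 3
f 12 1 13
f 12 13 3
f 13 1 14
f 13 14 3
f 14 1 15
f 14 15 3
f 15 1 2
f 15 2 3
f 16 53 32
f 53 27 56
f 32 56 21
f 53 56 32
f 16 32 28
f 32 21 33
f 28 33 17
f 32 33 28
f 16 28 37
f 28 17 38
f 37 38 23
f 28 38 37
f 16 37 49
f 37 23 52
f 49 52 26
f 37 52 49
f 16 49 53
f 49 26 57
f 53 57 27
f 49 57 53
f 17 33 44
f 33 21 47
f 44 47 25
f 33 47 44
f 21 56 34
f 56 27 55
f 34 55 20
f 56 55 34
f 27 57 54
f 57 26 50
f 54 50 18
f 57 50 54
f 26 52 51
f 52 23 39
f 51 39 22
f 52 39 51
f 23 38 43
f 38 17 40
f 43 40 24
f 38 40 43
f 19 45 31
f 45 25 46
f 31 46 20
f 45 46 31
f 19 31 29
f 31 20 30
f 29 30 18
f 31 30 29
f 19 29 36
f 29 18 35
f 36 35 22
f 29 35 36
f 19 36 41
f 36 22 42
f 41 42 24
f 36 42 41
f 19 41 45
f 41 24 48
f 45 48 25
f 41 48 45
f 20 46 34
f 46 25 47
f 34 47 21
f 46 47 34
f 18 30 54
f 30 20 55
f 54 55 27
f 30 55 54
f 22 35 51
f 35 18 50
f 51 50 26
f 35 50 51
f 24 42 43
f 42 22 39
f 43 39 23
f 42 39 43
f 25 48 44
f 48 24 40
f 44 40 17
f 48 40 44
f 59 58 61
f 59 61 60
f 61 58 62
f 61 62 60
f 62 58 63
f 62 63 60
f 63 58 64
f 63 64 60
f 64 58 65
f 64 65 60
f 65 58 66
f 65 66 60
f 66 58 67
f 66 67 60
f 67 58 68
f 67 68 60
f 68 58 69
f 68 69 60
f 69 58 70
f 69 70 60
f 70 58 71
f 70 71 60
f 71 58 72
f 71 72 60
f 72 58 59
f 72 59 60



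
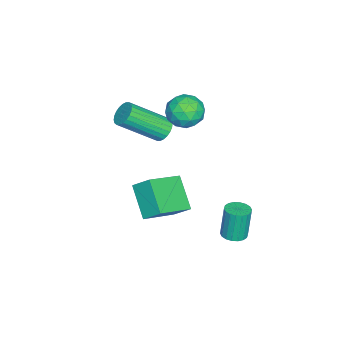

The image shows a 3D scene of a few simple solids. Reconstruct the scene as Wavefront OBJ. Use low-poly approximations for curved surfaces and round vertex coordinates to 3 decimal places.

v -1.904 -2.146 2.811
v -1.458 -1.633 2.455
v -0.902 -2.647 3.345
v -0.456 -2.134 2.989
v -0.933 -1.907 3.546
v -1.552 -1.597 3.216
v -0.808 -2.683 2.584
v -1.427 -2.373 2.254
v -0.78 -1.964 2.315
v -0.857 -1.485 2.909
v -1.503 -2.795 2.891
v -1.58 -2.316 3.485
v -1.769 -1.845 2.586
v -0.591 -2.435 3.214
v -0.871 -2.301 3.541
v -0.609 -2 3.332
v -1.825 -1.824 3.033
v -1.562 -1.523 2.824
v -1.253 -1.684 3.465
v -0.798 -2.757 2.976
v -0.535 -2.456 2.767
v -1.751 -2.28 2.468
v -1.489 -1.979 2.259
v -1.107 -2.596 2.335
v -1.109 -1.739 2.294
v -0.519 -2.033 2.609
v -0.726 -2.356 2.37
v -1.091 -2.174 2.176
v -1.154 -1.457 2.644
v -0.565 -1.752 2.958
v -0.845 -1.618 3.285
v -1.209 -1.436 3.091
v -0.756 -1.652 2.562
v -1.795 -2.528 2.842
v -1.206 -2.823 3.156
v -1.151 -2.844 2.709
v -1.515 -2.662 2.515
v -1.841 -2.247 3.191
v -1.251 -2.541 3.506
v -1.269 -2.106 3.624
v -1.634 -1.924 3.43
v -1.604 -2.628 3.238
v -2.173 -3.287 0.738
v -1.787 -3.398 0.378
v -1.1 -4.723 1.521
v -1.487 -4.613 1.882
v -1.693 -3.249 0.494
v -1.007 -4.574 1.637
v -1.673 -3.106 0.647
v -0.986 -4.432 1.791
v -1.729 -2.991 0.815
v -1.042 -4.316 1.958
v -1.852 -2.921 0.97
v -1.165 -4.246 2.114
v -2.024 -2.906 1.091
v -1.338 -4.231 2.234
v -2.219 -2.95 1.157
v -1.533 -4.275 2.301
v -2.407 -3.045 1.16
v -1.721 -4.37 2.303
v -2.56 -3.177 1.099
v -1.873 -4.502 2.242
v -2.653 -3.326 0.983
v -1.967 -4.651 2.126
v -2.674 -3.468 0.829
v -1.987 -4.794 1.973
v -2.618 -3.584 0.662
v -1.931 -4.909 1.805
v -2.495 -3.654 0.506
v -1.808 -4.979 1.65
v -2.322 -3.669 0.386
v -1.636 -4.994 1.529
v -2.127 -3.625 0.319
v -1.441 -4.95 1.463
v -1.939 -3.53 0.317
v -1.253 -4.855 1.46
v 0.272 0.175 -2.271
v 0.762 0.239 -2.198
v 0.559 0.308 -0.896
v 0.068 0.245 -0.969
v 0.688 0.448 -2.221
v 0.485 0.517 -0.918
v 0.531 0.602 -2.253
v 0.328 0.672 -0.951
v 0.323 0.672 -2.29
v 0.12 0.742 -0.987
v 0.105 0.644 -2.322
v -0.098 0.713 -1.02
v -0.08 0.523 -2.345
v -0.284 0.592 -1.042
v -0.196 0.333 -2.353
v -0.399 0.402 -1.05
v -0.219 0.112 -2.344
v -0.422 0.181 -1.042
v -0.145 -0.097 -2.322
v -0.348 -0.028 -1.019
v 0.012 -0.252 -2.289
v -0.191 -0.182 -0.987
v 0.22 -0.322 -2.253
v 0.017 -0.252 -0.95
v 0.438 -0.293 -2.22
v 0.235 -0.224 -0.918
v 0.624 -0.172 -2.198
v 0.42 -0.103 -0.895
v 0.739 0.018 -2.19
v 0.536 0.087 -0.887
v 0.267 -2.502 0.023
v 1.507 -3.218 0.666
v 0.348 -1.843 0.6
v 1.589 -2.559 1.243
v 1.151 -1.801 -0.903
v 2.392 -2.517 -0.26
v 1.233 -1.142 -0.326
v 2.473 -1.858 0.317
f 1 38 17
f 38 12 41
f 17 41 6
f 38 41 17
f 1 17 13
f 17 6 18
f 13 18 2
f 17 18 13
f 1 13 22
f 13 2 23
f 22 23 8
f 13 23 22
f 1 22 34
f 22 8 37
f 34 37 11
f 22 37 34
f 1 34 38
f 34 11 42
f 38 42 12
f 34 42 38
f 2 18 29
f 18 6 32
f 29 32 10
f 18 32 29
f 6 41 19
f 41 12 40
f 19 40 5
f 41 40 19
f 12 42 39
f 42 11 35
f 39 35 3
f 42 35 39
f 11 37 36
f 37 8 24
f 36 24 7
f 37 24 36
f 8 23 28
f 23 2 25
f 28 25 9
f 23 25 28
f 4 30 16
f 30 10 31
f 16 31 5
f 30 31 16
f 4 16 14
f 16 5 15
f 14 15 3
f 16 15 14
f 4 14 21
f 14 3 20
f 21 20 7
f 14 20 21
f 4 21 26
f 21 7 27
f 26 27 9
f 21 27 26
f 4 26 30
f 26 9 33
f 30 33 10
f 26 33 30
f 5 31 19
f 31 10 32
f 19 32 6
f 31 32 19
f 3 15 39
f 15 5 40
f 39 40 12
f 15 40 39
f 7 20 36
f 20 3 35
f 36 35 11
f 20 35 36
f 9 27 28
f 27 7 24
f 28 24 8
f 27 24 28
f 10 33 29
f 33 9 25
f 29 25 2
f 33 25 29
f 44 43 47
f 44 47 45
f 45 47 48
f 45 48 46
f 47 43 49
f 47 49 48
f 48 49 50
f 48 50 46
f 49 43 51
f 49 51 50
f 50 51 52
f 50 52 46
f 51 43 53
f 51 53 52
f 52 53 54
f 52 54 46
f 53 43 55
f 53 55 54
f 54 55 56
f 54 56 46
f 55 43 57
f 55 57 56
f 56 57 58
f 56 58 46
f 57 43 59
f 57 59 58
f 58 59 60
f 58 60 46
f 59 43 61
f 59 61 60
f 60 61 62
f 60 62 46
f 61 43 63
f 61 63 62
f 62 63 64
f 62 64 46
f 63 43 65
f 63 65 64
f 64 65 66
f 64 66 46
f 65 43 67
f 65 67 66
f 66 67 68
f 66 68 46
f 67 43 69
f 67 69 68
f 68 69 70
f 68 70 46
f 69 43 71
f 69 71 70
f 70 71 72
f 70 72 46
f 71 43 73
f 71 73 72
f 72 73 74
f 72 74 46
f 73 43 75
f 73 75 74
f 74 75 76
f 74 76 46
f 75 43 44
f 75 44 76
f 76 44 45
f 76 45 46
f 78 77 81
f 78 81 79
f 79 81 82
f 79 82 80
f 81 77 83
f 81 83 82
f 82 83 84
f 82 84 80
f 83 77 85
f 83 85 84
f 84 85 86
f 84 86 80
f 85 77 87
f 85 87 86
f 86 87 88
f 86 88 80
f 87 77 89
f 87 89 88
f 88 89 90
f 88 90 80
f 89 77 91
f 89 91 90
f 90 91 92
f 90 92 80
f 91 77 93
f 91 93 92
f 92 93 94
f 92 94 80
f 93 77 95
f 93 95 94
f 94 95 96
f 94 96 80
f 95 77 97
f 95 97 96
f 96 97 98
f 96 98 80
f 97 77 99
f 97 99 98
f 98 99 100
f 98 100 80
f 99 77 101
f 99 101 100
f 100 101 102
f 100 102 80
f 101 77 103
f 101 103 102
f 102 103 104
f 102 104 80
f 103 77 105
f 103 105 104
f 104 105 106
f 104 106 80
f 105 77 78
f 105 78 106
f 106 78 79
f 106 79 80
f 108 110 107
f 111 108 107
f 107 110 109
f 109 111 107
f 108 114 110
f 112 108 111
f 112 114 108
f 110 114 109
f 113 111 109
f 109 114 113
f 113 112 111
f 114 112 113



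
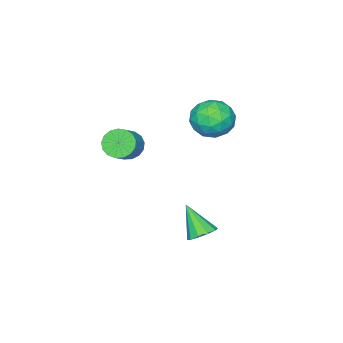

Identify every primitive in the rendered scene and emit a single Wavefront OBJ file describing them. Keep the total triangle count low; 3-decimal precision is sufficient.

v 1.52 3.621 -4.364
v 2.178 3.94 -4.066
v 1.4 2.479 -2.876
v 1.797 4.197 -3.9
v 1.311 4.233 -3.912
v 0.904 4.036 -4.096
v 0.732 3.68 -4.383
v 0.862 3.301 -4.663
v 1.243 3.045 -4.829
v 1.73 3.008 -4.817
v 2.136 3.206 -4.633
v 2.308 3.562 -4.346
v -1.483 2.247 2.806
v -0.892 3.226 2.525
v -0.608 1.314 1.395
v -0.017 2.293 1.114
v 0.219 1.732 2.122
v -0.322 2.309 2.994
v -1.178 2.231 0.926
v -1.719 2.808 1.798
v -0.704 3.217 1.363
v 0.16 2.908 2.102
v -1.66 1.632 1.818
v -0.796 1.323 2.557
v -1.265 2.819 2.79
v -0.235 1.721 1.13
v -0.097 1.392 1.723
v 0.25 1.967 1.557
v -0.929 2.279 3.066
v -0.582 2.855 2.9
v 0.071 1.977 2.663
v -0.918 1.685 1.02
v -0.571 2.261 0.854
v -1.75 2.573 2.363
v -1.403 3.148 2.197
v -1.571 2.563 1.257
v -0.806 3.388 1.941
v -0.292 2.84 1.112
v -0.974 2.804 1.001
v -1.292 3.143 1.514
v -0.299 3.207 2.376
v 0.215 2.658 1.546
v 0.354 2.329 2.139
v 0.036 2.668 2.652
v -0.188 3.201 1.693
v -1.715 1.882 2.374
v -1.201 1.333 1.544
v -1.536 1.872 1.268
v -1.854 2.211 1.781
v -1.208 1.7 2.808
v -0.694 1.152 1.979
v -0.208 1.397 2.406
v -0.526 1.736 2.919
v -1.312 1.339 2.227
v 2.246 -0.418 0.449
v 2.71 -0.236 -0.238
v 3.719 0.141 0.543
v 3.254 -0.042 1.231
v 2.517 0.113 -0.156
v 3.525 0.49 0.625
v 2.261 0.339 0.064
v 3.269 0.716 0.846
v 2.002 0.392 0.373
v 3.01 0.769 1.155
v 1.798 0.259 0.7
v 2.807 0.636 1.481
v 1.698 -0.029 0.969
v 2.706 0.348 1.75
v 1.722 -0.406 1.119
v 2.731 -0.029 1.9
v 1.867 -0.786 1.116
v 2.875 -0.409 1.897
v 2.099 -1.082 0.96
v 3.107 -0.705 1.741
v 2.364 -1.226 0.687
v 3.372 -0.849 1.468
v 2.602 -1.185 0.36
v 3.61 -0.808 1.141
v 2.759 -0.968 0.053
v 3.767 -0.591 0.834
v 2.798 -0.626 -0.163
v 3.806 -0.249 0.618
f 2 1 4
f 2 4 3
f 4 1 5
f 4 5 3
f 5 1 6
f 5 6 3
f 6 1 7
f 6 7 3
f 7 1 8
f 7 8 3
f 8 1 9
f 8 9 3
f 9 1 10
f 9 10 3
f 10 1 11
f 10 11 3
f 11 1 12
f 11 12 3
f 12 1 2
f 12 2 3
f 13 50 29
f 50 24 53
f 29 53 18
f 50 53 29
f 13 29 25
f 29 18 30
f 25 30 14
f 29 30 25
f 13 25 34
f 25 14 35
f 34 35 20
f 25 35 34
f 13 34 46
f 34 20 49
f 46 49 23
f 34 49 46
f 13 46 50
f 46 23 54
f 50 54 24
f 46 54 50
f 14 30 41
f 30 18 44
f 41 44 22
f 30 44 41
f 18 53 31
f 53 24 52
f 31 52 17
f 53 52 31
f 24 54 51
f 54 23 47
f 51 47 15
f 54 47 51
f 23 49 48
f 49 20 36
f 48 36 19
f 49 36 48
f 20 35 40
f 35 14 37
f 40 37 21
f 35 37 40
f 16 42 28
f 42 22 43
f 28 43 17
f 42 43 28
f 16 28 26
f 28 17 27
f 26 27 15
f 28 27 26
f 16 26 33
f 26 15 32
f 33 32 19
f 26 32 33
f 16 33 38
f 33 19 39
f 38 39 21
f 33 39 38
f 16 38 42
f 38 21 45
f 42 45 22
f 38 45 42
f 17 43 31
f 43 22 44
f 31 44 18
f 43 44 31
f 15 27 51
f 27 17 52
f 51 52 24
f 27 52 51
f 19 32 48
f 32 15 47
f 48 47 23
f 32 47 48
f 21 39 40
f 39 19 36
f 40 36 20
f 39 36 40
f 22 45 41
f 45 21 37
f 41 37 14
f 45 37 41
f 56 55 59
f 56 59 57
f 57 59 60
f 57 60 58
f 59 55 61
f 59 61 60
f 60 61 62
f 60 62 58
f 61 55 63
f 61 63 62
f 62 63 64
f 62 64 58
f 63 55 65
f 63 65 64
f 64 65 66
f 64 66 58
f 65 55 67
f 65 67 66
f 66 67 68
f 66 68 58
f 67 55 69
f 67 69 68
f 68 69 70
f 68 70 58
f 69 55 71
f 69 71 70
f 70 71 72
f 70 72 58
f 71 55 73
f 71 73 72
f 72 73 74
f 72 74 58
f 73 55 75
f 73 75 74
f 74 75 76
f 74 76 58
f 75 55 77
f 75 77 76
f 76 77 78
f 76 78 58
f 77 55 79
f 77 79 78
f 78 79 80
f 78 80 58
f 79 55 81
f 79 81 80
f 80 81 82
f 80 82 58
f 81 55 56
f 81 56 82
f 82 56 57
f 82 57 58



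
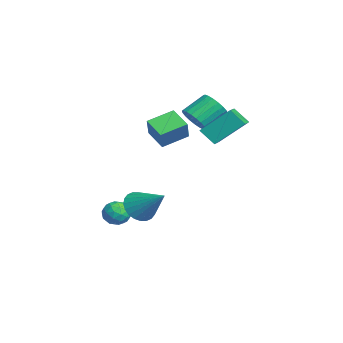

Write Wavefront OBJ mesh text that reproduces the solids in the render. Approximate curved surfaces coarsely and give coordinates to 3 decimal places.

v -3.52 0.1 3.119
v -3.225 -0.303 3.795
v -3.666 0.817 4.656
v -3.96 1.22 3.981
v -2.947 -0.117 3.694
v -3.388 1.003 4.556
v -2.768 0.107 3.495
v -3.209 1.227 4.356
v -2.719 0.33 3.23
v -3.16 1.45 4.091
v -2.809 0.513 2.946
v -3.25 1.633 3.807
v -3.021 0.624 2.692
v -3.462 1.744 3.554
v -3.32 0.645 2.512
v -3.761 1.765 3.374
v -3.653 0.572 2.437
v -4.094 1.692 3.298
v -3.963 0.417 2.48
v -4.404 1.537 3.341
v -4.196 0.207 2.634
v -4.637 1.327 3.495
v -4.313 -0.021 2.871
v -4.754 1.099 3.732
v -4.292 -0.229 3.151
v -4.733 0.891 4.013
v -4.137 -0.379 3.426
v -4.578 0.741 4.287
v -3.876 -0.447 3.648
v -4.317 0.673 4.509
v -3.553 -0.42 3.778
v -3.994 0.7 4.639
v -3.178 -2.152 2.492
v -3.609 -0.817 2.995
v -2.189 -1.605 1.89
v -2.621 -0.271 2.392
v -2.459 -2.309 3.528
v -2.891 -0.975 4.03
v -1.471 -1.763 2.925
v -1.902 -0.428 3.428
v -2.531 -3.368 -2.012
v -2.081 -3.956 -2.25
v -3.319 -3.584 -2.97
v -2.869 -4.172 -3.208
v -3.272 -4.235 -2.546
v -2.785 -4.101 -1.954
v -2.615 -3.439 -3.266
v -2.128 -3.305 -2.674
v -2.132 -4 -3.025
v -2.539 -4.492 -2.58
v -2.861 -3.048 -2.64
v -3.268 -3.54 -2.195
v -2.237 -3.643 -2.047
v -3.163 -3.897 -3.173
v -3.4 -3.934 -2.784
v -3.136 -4.279 -2.924
v -2.651 -3.728 -1.873
v -2.386 -4.074 -2.013
v -3.087 -4.238 -2.187
v -3.014 -3.466 -3.207
v -2.749 -3.812 -3.347
v -2.264 -3.261 -2.296
v -2 -3.606 -2.436
v -2.313 -3.302 -3.033
v -2.002 -4.014 -2.643
v -2.465 -4.141 -3.206
v -2.316 -3.71 -3.24
v -2.03 -3.632 -2.892
v -2.241 -4.304 -2.381
v -2.704 -4.43 -2.944
v -2.942 -4.467 -2.555
v -2.655 -4.389 -2.207
v -2.272 -4.329 -2.836
v -2.696 -3.11 -2.276
v -3.159 -3.236 -2.839
v -2.745 -3.151 -3.013
v -2.458 -3.073 -2.665
v -2.935 -3.399 -2.014
v -3.398 -3.526 -2.577
v -3.37 -3.908 -2.328
v -3.084 -3.83 -1.98
v -3.128 -3.211 -2.384
v -0.27 -2.899 -1.213
v 0.38 -2.931 -1.877
v 0.95 -1.861 -0.067
v 0.204 -2.626 -1.965
v -0.045 -2.363 -1.939
v -0.327 -2.181 -1.802
v -0.601 -2.109 -1.576
v -0.825 -2.157 -1.294
v -0.964 -2.318 -1
v -0.998 -2.567 -0.738
v -0.921 -2.867 -0.549
v -0.745 -3.172 -0.461
v -0.496 -3.435 -0.488
v -0.213 -3.616 -0.624
v 0.061 -3.689 -0.851
v 0.284 -3.641 -1.132
v 0.424 -3.48 -1.426
v 0.457 -3.231 -1.688
v -1.12 0.038 3.278
v -1.028 1.469 4.555
v -2.494 0.451 2.914
v -2.402 1.882 4.191
v -0.718 0.698 2.509
v -0.626 2.129 3.786
v -2.092 1.111 2.145
v -2 2.542 3.422
f 2 1 5
f 2 5 3
f 3 5 6
f 3 6 4
f 5 1 7
f 5 7 6
f 6 7 8
f 6 8 4
f 7 1 9
f 7 9 8
f 8 9 10
f 8 10 4
f 9 1 11
f 9 11 10
f 10 11 12
f 10 12 4
f 11 1 13
f 11 13 12
f 12 13 14
f 12 14 4
f 13 1 15
f 13 15 14
f 14 15 16
f 14 16 4
f 15 1 17
f 15 17 16
f 16 17 18
f 16 18 4
f 17 1 19
f 17 19 18
f 18 19 20
f 18 20 4
f 19 1 21
f 19 21 20
f 20 21 22
f 20 22 4
f 21 1 23
f 21 23 22
f 22 23 24
f 22 24 4
f 23 1 25
f 23 25 24
f 24 25 26
f 24 26 4
f 25 1 27
f 25 27 26
f 26 27 28
f 26 28 4
f 27 1 29
f 27 29 28
f 28 29 30
f 28 30 4
f 29 1 31
f 29 31 30
f 30 31 32
f 30 32 4
f 31 1 2
f 31 2 32
f 32 2 3
f 32 3 4
f 34 36 33
f 37 34 33
f 33 36 35
f 35 37 33
f 34 40 36
f 38 34 37
f 38 40 34
f 36 40 35
f 39 37 35
f 35 40 39
f 39 38 37
f 40 38 39
f 41 78 57
f 78 52 81
f 57 81 46
f 78 81 57
f 41 57 53
f 57 46 58
f 53 58 42
f 57 58 53
f 41 53 62
f 53 42 63
f 62 63 48
f 53 63 62
f 41 62 74
f 62 48 77
f 74 77 51
f 62 77 74
f 41 74 78
f 74 51 82
f 78 82 52
f 74 82 78
f 42 58 69
f 58 46 72
f 69 72 50
f 58 72 69
f 46 81 59
f 81 52 80
f 59 80 45
f 81 80 59
f 52 82 79
f 82 51 75
f 79 75 43
f 82 75 79
f 51 77 76
f 77 48 64
f 76 64 47
f 77 64 76
f 48 63 68
f 63 42 65
f 68 65 49
f 63 65 68
f 44 70 56
f 70 50 71
f 56 71 45
f 70 71 56
f 44 56 54
f 56 45 55
f 54 55 43
f 56 55 54
f 44 54 61
f 54 43 60
f 61 60 47
f 54 60 61
f 44 61 66
f 61 47 67
f 66 67 49
f 61 67 66
f 44 66 70
f 66 49 73
f 70 73 50
f 66 73 70
f 45 71 59
f 71 50 72
f 59 72 46
f 71 72 59
f 43 55 79
f 55 45 80
f 79 80 52
f 55 80 79
f 47 60 76
f 60 43 75
f 76 75 51
f 60 75 76
f 49 67 68
f 67 47 64
f 68 64 48
f 67 64 68
f 50 73 69
f 73 49 65
f 69 65 42
f 73 65 69
f 84 83 86
f 84 86 85
f 86 83 87
f 86 87 85
f 87 83 88
f 87 88 85
f 88 83 89
f 88 89 85
f 89 83 90
f 89 90 85
f 90 83 91
f 90 91 85
f 91 83 92
f 91 92 85
f 92 83 93
f 92 93 85
f 93 83 94
f 93 94 85
f 94 83 95
f 94 95 85
f 95 83 96
f 95 96 85
f 96 83 97
f 96 97 85
f 97 83 98
f 97 98 85
f 98 83 99
f 98 99 85
f 99 83 100
f 99 100 85
f 100 83 84
f 100 84 85
f 102 104 101
f 105 102 101
f 101 104 103
f 103 105 101
f 102 108 104
f 106 102 105
f 106 108 102
f 104 108 103
f 107 105 103
f 103 108 107
f 107 106 105
f 108 106 107



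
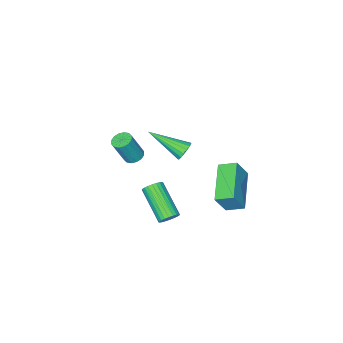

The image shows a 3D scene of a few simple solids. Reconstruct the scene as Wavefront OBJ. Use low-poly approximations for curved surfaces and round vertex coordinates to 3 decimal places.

v 3.416 1.312 -0.211
v 3.871 1.104 -0.353
v 3.519 -0.439 0.768
v 3.064 -0.232 0.911
v 3.926 1.211 -0.19
v 3.573 -0.333 0.932
v 3.903 1.333 -0.029
v 3.551 -0.211 1.092
v 3.806 1.451 0.104
v 3.454 -0.092 1.225
v 3.65 1.549 0.189
v 3.297 0.005 1.31
v 3.458 1.61 0.213
v 3.105 0.067 1.334
v 3.26 1.626 0.173
v 2.907 0.083 1.294
v 3.085 1.594 0.074
v 2.733 0.051 1.195
v 2.961 1.519 -0.068
v 2.609 -0.024 1.053
v 2.907 1.413 -0.232
v 2.554 -0.131 0.89
v 2.929 1.291 -0.392
v 2.577 -0.253 0.729
v 3.026 1.172 -0.525
v 2.674 -0.371 0.596
v 3.183 1.075 -0.61
v 2.83 -0.469 0.511
v 3.375 1.013 -0.634
v 3.022 -0.53 0.487
v 3.573 0.997 -0.594
v 3.22 -0.546 0.527
v 3.747 1.029 -0.495
v 3.395 -0.514 0.626
v 1.665 0.417 3.023
v 2.015 0.759 3.251
v 2.535 -1.097 3.957
v 1.819 0.75 3.419
v 1.587 0.664 3.496
v 1.374 0.522 3.465
v 1.227 0.356 3.332
v 1.18 0.204 3.129
v 1.245 0.1 2.901
v 1.405 0.069 2.701
v 1.626 0.117 2.575
v 1.855 0.234 2.551
v 2.041 0.393 2.635
v 2.14 0.557 2.808
v 2.131 0.689 3.03
v 1.569 3.061 0.452
v 0.115 1.726 1.224
v 1.083 3.782 0.782
v -0.372 2.447 1.555
v 2.212 2.993 1.545
v 0.757 1.658 2.318
v 1.725 3.714 1.876
v 0.271 2.379 2.648
v 1.63 -3.181 0.417
v 2.048 -2.888 0.274
v 2.647 -3.065 1.66
v 2.23 -3.359 1.803
v 1.866 -2.709 0.376
v 2.466 -2.886 1.761
v 1.622 -2.656 0.488
v 2.221 -2.833 1.874
v 1.379 -2.744 0.582
v 1.979 -2.922 1.967
v 1.204 -2.95 0.631
v 1.803 -3.127 2.017
v 1.143 -3.217 0.623
v 1.743 -3.395 2.009
v 1.213 -3.475 0.56
v 1.812 -3.652 1.946
v 1.394 -3.654 0.459
v 1.994 -3.831 1.844
v 1.639 -3.707 0.346
v 2.238 -3.884 1.732
v 1.881 -3.618 0.253
v 2.481 -3.796 1.638
v 2.057 -3.413 0.203
v 2.656 -3.59 1.589
v 2.117 -3.145 0.211
v 2.717 -3.323 1.597
f 2 1 5
f 2 5 3
f 3 5 6
f 3 6 4
f 5 1 7
f 5 7 6
f 6 7 8
f 6 8 4
f 7 1 9
f 7 9 8
f 8 9 10
f 8 10 4
f 9 1 11
f 9 11 10
f 10 11 12
f 10 12 4
f 11 1 13
f 11 13 12
f 12 13 14
f 12 14 4
f 13 1 15
f 13 15 14
f 14 15 16
f 14 16 4
f 15 1 17
f 15 17 16
f 16 17 18
f 16 18 4
f 17 1 19
f 17 19 18
f 18 19 20
f 18 20 4
f 19 1 21
f 19 21 20
f 20 21 22
f 20 22 4
f 21 1 23
f 21 23 22
f 22 23 24
f 22 24 4
f 23 1 25
f 23 25 24
f 24 25 26
f 24 26 4
f 25 1 27
f 25 27 26
f 26 27 28
f 26 28 4
f 27 1 29
f 27 29 28
f 28 29 30
f 28 30 4
f 29 1 31
f 29 31 30
f 30 31 32
f 30 32 4
f 31 1 33
f 31 33 32
f 32 33 34
f 32 34 4
f 33 1 2
f 33 2 34
f 34 2 3
f 34 3 4
f 36 35 38
f 36 38 37
f 38 35 39
f 38 39 37
f 39 35 40
f 39 40 37
f 40 35 41
f 40 41 37
f 41 35 42
f 41 42 37
f 42 35 43
f 42 43 37
f 43 35 44
f 43 44 37
f 44 35 45
f 44 45 37
f 45 35 46
f 45 46 37
f 46 35 47
f 46 47 37
f 47 35 48
f 47 48 37
f 48 35 49
f 48 49 37
f 49 35 36
f 49 36 37
f 51 53 50
f 54 51 50
f 50 53 52
f 52 54 50
f 51 57 53
f 55 51 54
f 55 57 51
f 53 57 52
f 56 54 52
f 52 57 56
f 56 55 54
f 57 55 56
f 59 58 62
f 59 62 60
f 60 62 63
f 60 63 61
f 62 58 64
f 62 64 63
f 63 64 65
f 63 65 61
f 64 58 66
f 64 66 65
f 65 66 67
f 65 67 61
f 66 58 68
f 66 68 67
f 67 68 69
f 67 69 61
f 68 58 70
f 68 70 69
f 69 70 71
f 69 71 61
f 70 58 72
f 70 72 71
f 71 72 73
f 71 73 61
f 72 58 74
f 72 74 73
f 73 74 75
f 73 75 61
f 74 58 76
f 74 76 75
f 75 76 77
f 75 77 61
f 76 58 78
f 76 78 77
f 77 78 79
f 77 79 61
f 78 58 80
f 78 80 79
f 79 80 81
f 79 81 61
f 80 58 82
f 80 82 81
f 81 82 83
f 81 83 61
f 82 58 59
f 82 59 83
f 83 59 60
f 83 60 61



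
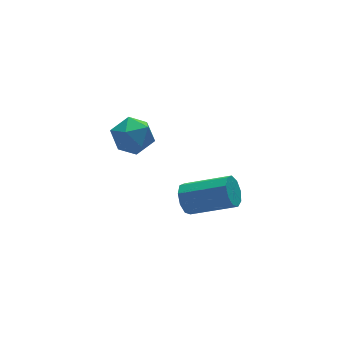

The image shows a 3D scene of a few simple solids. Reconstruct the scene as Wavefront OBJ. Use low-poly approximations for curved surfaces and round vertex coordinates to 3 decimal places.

v -2.726 -3.372 0.25
v -2.241 -3.078 -0.226
v -0.729 -4.215 0.615
v -1.214 -4.508 1.09
v -2.263 -2.797 0.194
v -0.751 -3.934 1.035
v -2.502 -2.785 0.64
v -0.99 -3.921 1.481
v -2.846 -3.047 0.904
v -1.334 -4.184 1.744
v -3.133 -3.461 0.861
v -1.621 -4.598 1.702
v -3.23 -3.834 0.532
v -1.718 -4.97 1.373
v -3.091 -3.99 0.071
v -1.58 -5.127 0.912
v -2.782 -3.857 -0.306
v -1.27 -4.994 0.534
v -2.446 -3.497 -0.424
v -0.934 -4.634 0.417
v -3.058 1.617 1.079
v -2.261 1.055 1.339
v -3.959 0.265 0.921
v -3.162 -0.297 1.181
v -3.607 0.296 1.866
v -3.05 1.132 1.964
v -3.17 0.188 0.296
v -2.613 1.024 0.394
v -2.33 0.172 0.856
v -2.6 0.239 1.826
v -3.62 1.081 0.434
v -3.89 1.148 1.404
f 2 1 5
f 2 5 3
f 3 5 6
f 3 6 4
f 5 1 7
f 5 7 6
f 6 7 8
f 6 8 4
f 7 1 9
f 7 9 8
f 8 9 10
f 8 10 4
f 9 1 11
f 9 11 10
f 10 11 12
f 10 12 4
f 11 1 13
f 11 13 12
f 12 13 14
f 12 14 4
f 13 1 15
f 13 15 14
f 14 15 16
f 14 16 4
f 15 1 17
f 15 17 16
f 16 17 18
f 16 18 4
f 17 1 19
f 17 19 18
f 18 19 20
f 18 20 4
f 19 1 2
f 19 2 20
f 20 2 3
f 20 3 4
f 21 32 26
f 21 26 22
f 21 22 28
f 21 28 31
f 21 31 32
f 22 26 30
f 26 32 25
f 32 31 23
f 31 28 27
f 28 22 29
f 24 30 25
f 24 25 23
f 24 23 27
f 24 27 29
f 24 29 30
f 25 30 26
f 23 25 32
f 27 23 31
f 29 27 28
f 30 29 22



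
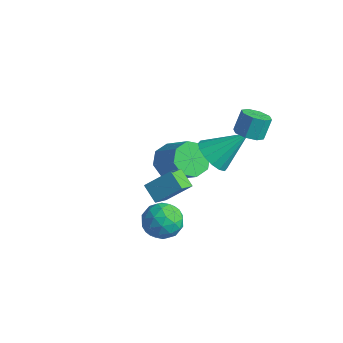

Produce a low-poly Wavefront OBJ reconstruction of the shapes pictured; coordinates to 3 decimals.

v -0.935 -1.004 -2.209
v -1.824 -0.894 -1.624
v -1.22 -0.083 -2.816
v -2.11 0.027 -2.232
v -0.15 -0.087 -1.188
v -1.04 0.023 -0.604
v -0.436 0.834 -1.796
v -1.325 0.944 -1.211
v 1.12 -2.15 -0.314
v 1.976 -2.114 -0.827
v 1.424 -3.686 0.087
v 2.28 -3.65 -0.426
v 2.181 -3.125 0.418
v 1.993 -2.175 0.17
v 1.407 -3.625 -0.91
v 1.219 -2.675 -1.158
v 2.154 -3.025 -1.195
v 2.632 -2.716 -0.374
v 0.768 -3.084 -0.366
v 1.246 -2.775 0.455
v 1.521 -1.997 -0.605
v 1.879 -3.803 -0.135
v 1.82 -3.494 0.361
v 2.324 -3.473 0.06
v 1.531 -2.033 -0.02
v 2.034 -2.012 -0.321
v 2.155 -2.606 0.411
v 1.366 -3.788 -0.419
v 1.869 -3.767 -0.72
v 1.076 -2.327 -0.8
v 1.58 -2.306 -1.101
v 1.245 -3.194 -1.151
v 2.129 -2.512 -1.123
v 2.308 -3.414 -0.888
v 1.795 -3.4 -1.173
v 1.684 -2.842 -1.318
v 2.41 -2.33 -0.641
v 2.589 -3.233 -0.406
v 2.531 -2.924 0.09
v 2.42 -2.366 -0.055
v 2.515 -2.866 -0.858
v 0.811 -2.567 -0.334
v 0.99 -3.47 -0.099
v 0.98 -3.434 -0.685
v 0.869 -2.876 -0.83
v 1.092 -2.386 0.148
v 1.271 -3.288 0.383
v 1.716 -2.958 0.578
v 1.605 -2.4 0.433
v 0.885 -2.934 0.118
v -0.156 1.805 0.039
v 0.528 1.117 0.282
v 0.736 3.195 1.461
v 0.739 1.382 -0.109
v 0.709 1.761 -0.461
v 0.448 2.151 -0.679
v 0.025 2.449 -0.704
v -0.446 2.573 -0.531
v -0.84 2.492 -0.205
v -1.05 2.227 0.187
v -1.021 1.848 0.539
v -0.76 1.458 0.757
v -0.337 1.161 0.782
v 0.135 1.036 0.609
v 1.327 2.595 2.13
v 1.968 2.92 2.002
v 1.895 3.469 3.021
v 1.253 3.145 3.15
v 1.536 3.217 1.81
v 1.462 3.766 2.829
v 0.981 3.151 1.806
v 0.908 3.7 2.825
v 0.629 2.759 1.992
v 0.555 3.308 3.011
v 0.685 2.271 2.259
v 0.612 2.82 3.278
v 1.118 1.974 2.451
v 1.044 2.523 3.47
v 1.672 2.04 2.455
v 1.599 2.589 3.474
v 2.025 2.432 2.269
v 1.951 2.981 3.288
v -3.25 2.041 -2.645
v -2.683 2.534 -3.32
v -1.183 2.493 -2.09
v -1.75 1.999 -1.415
v -3.06 3.012 -2.844
v -1.56 2.971 -1.614
v -3.548 2.922 -2.251
v -2.048 2.881 -1.022
v -3.862 2.315 -1.889
v -2.362 2.274 -0.66
v -3.817 1.547 -1.97
v -2.317 1.506 -0.74
v -3.44 1.069 -2.446
v -1.94 1.028 -1.216
v -2.952 1.159 -3.038
v -1.452 1.118 -1.809
v -2.638 1.766 -3.4
v -1.138 1.725 -2.171
f 2 4 1
f 5 2 1
f 1 4 3
f 3 5 1
f 2 8 4
f 6 2 5
f 6 8 2
f 4 8 3
f 7 5 3
f 3 8 7
f 7 6 5
f 8 6 7
f 9 46 25
f 46 20 49
f 25 49 14
f 46 49 25
f 9 25 21
f 25 14 26
f 21 26 10
f 25 26 21
f 9 21 30
f 21 10 31
f 30 31 16
f 21 31 30
f 9 30 42
f 30 16 45
f 42 45 19
f 30 45 42
f 9 42 46
f 42 19 50
f 46 50 20
f 42 50 46
f 10 26 37
f 26 14 40
f 37 40 18
f 26 40 37
f 14 49 27
f 49 20 48
f 27 48 13
f 49 48 27
f 20 50 47
f 50 19 43
f 47 43 11
f 50 43 47
f 19 45 44
f 45 16 32
f 44 32 15
f 45 32 44
f 16 31 36
f 31 10 33
f 36 33 17
f 31 33 36
f 12 38 24
f 38 18 39
f 24 39 13
f 38 39 24
f 12 24 22
f 24 13 23
f 22 23 11
f 24 23 22
f 12 22 29
f 22 11 28
f 29 28 15
f 22 28 29
f 12 29 34
f 29 15 35
f 34 35 17
f 29 35 34
f 12 34 38
f 34 17 41
f 38 41 18
f 34 41 38
f 13 39 27
f 39 18 40
f 27 40 14
f 39 40 27
f 11 23 47
f 23 13 48
f 47 48 20
f 23 48 47
f 15 28 44
f 28 11 43
f 44 43 19
f 28 43 44
f 17 35 36
f 35 15 32
f 36 32 16
f 35 32 36
f 18 41 37
f 41 17 33
f 37 33 10
f 41 33 37
f 52 51 54
f 52 54 53
f 54 51 55
f 54 55 53
f 55 51 56
f 55 56 53
f 56 51 57
f 56 57 53
f 57 51 58
f 57 58 53
f 58 51 59
f 58 59 53
f 59 51 60
f 59 60 53
f 60 51 61
f 60 61 53
f 61 51 62
f 61 62 53
f 62 51 63
f 62 63 53
f 63 51 64
f 63 64 53
f 64 51 52
f 64 52 53
f 66 65 69
f 66 69 67
f 67 69 70
f 67 70 68
f 69 65 71
f 69 71 70
f 70 71 72
f 70 72 68
f 71 65 73
f 71 73 72
f 72 73 74
f 72 74 68
f 73 65 75
f 73 75 74
f 74 75 76
f 74 76 68
f 75 65 77
f 75 77 76
f 76 77 78
f 76 78 68
f 77 65 79
f 77 79 78
f 78 79 80
f 78 80 68
f 79 65 81
f 79 81 80
f 80 81 82
f 80 82 68
f 81 65 66
f 81 66 82
f 82 66 67
f 82 67 68
f 84 83 87
f 84 87 85
f 85 87 88
f 85 88 86
f 87 83 89
f 87 89 88
f 88 89 90
f 88 90 86
f 89 83 91
f 89 91 90
f 90 91 92
f 90 92 86
f 91 83 93
f 91 93 92
f 92 93 94
f 92 94 86
f 93 83 95
f 93 95 94
f 94 95 96
f 94 96 86
f 95 83 97
f 95 97 96
f 96 97 98
f 96 98 86
f 97 83 99
f 97 99 98
f 98 99 100
f 98 100 86
f 99 83 84
f 99 84 100
f 100 84 85
f 100 85 86



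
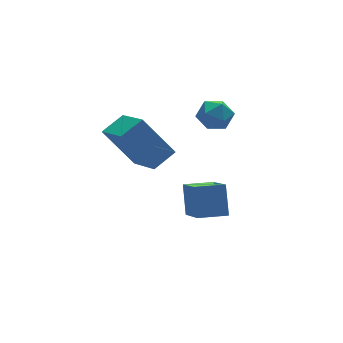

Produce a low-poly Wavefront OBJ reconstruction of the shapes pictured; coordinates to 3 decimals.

v -1.501 0.703 -3.65
v -1.872 -0.851 -2.479
v -1.222 1.448 -2.572
v -1.593 -0.105 -1.402
v -0.387 0.385 -3.718
v -0.758 -1.168 -2.548
v -0.108 1.131 -2.641
v -0.479 -0.423 -1.47
v -3.297 -0.292 0.413
v -4.147 0.577 1.886
v -3.221 1.423 -0.555
v -4.071 2.292 0.918
v -2.349 -0.092 0.842
v -3.199 0.777 2.315
v -2.273 1.623 -0.126
v -3.123 2.492 1.347
v -0.952 1.022 1.502
v -0.519 1.136 2.099
v -0.141 0.244 1.061
v 0.292 0.358 1.658
v -0.357 -0.003 1.732
v -0.859 0.478 2.004
v 0.199 0.902 1.156
v -0.303 1.383 1.428
v 0.192 1.062 1.885
v -0.151 0.503 2.241
v -0.509 0.877 0.919
v -0.852 0.318 1.275
f 2 4 1
f 5 2 1
f 1 4 3
f 3 5 1
f 2 8 4
f 6 2 5
f 6 8 2
f 4 8 3
f 7 5 3
f 3 8 7
f 7 6 5
f 8 6 7
f 10 12 9
f 13 10 9
f 9 12 11
f 11 13 9
f 10 16 12
f 14 10 13
f 14 16 10
f 12 16 11
f 15 13 11
f 11 16 15
f 15 14 13
f 16 14 15
f 17 28 22
f 17 22 18
f 17 18 24
f 17 24 27
f 17 27 28
f 18 22 26
f 22 28 21
f 28 27 19
f 27 24 23
f 24 18 25
f 20 26 21
f 20 21 19
f 20 19 23
f 20 23 25
f 20 25 26
f 21 26 22
f 19 21 28
f 23 19 27
f 25 23 24
f 26 25 18

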